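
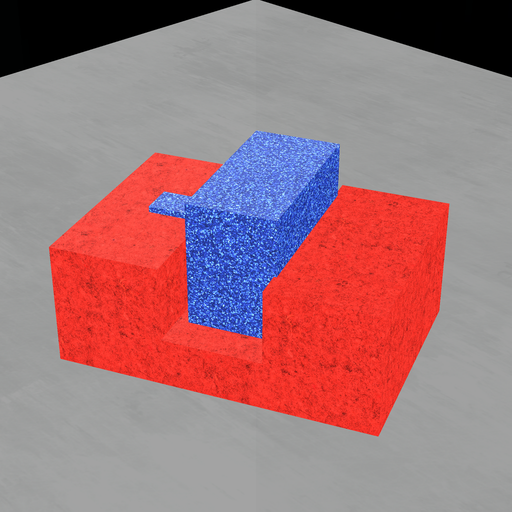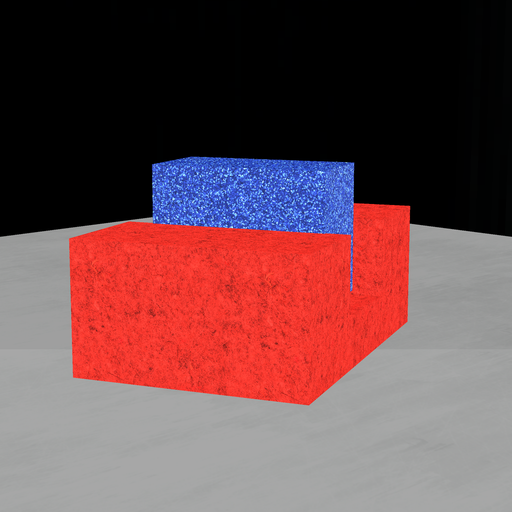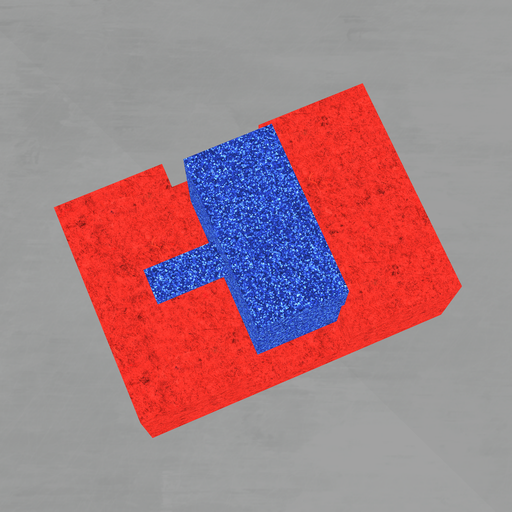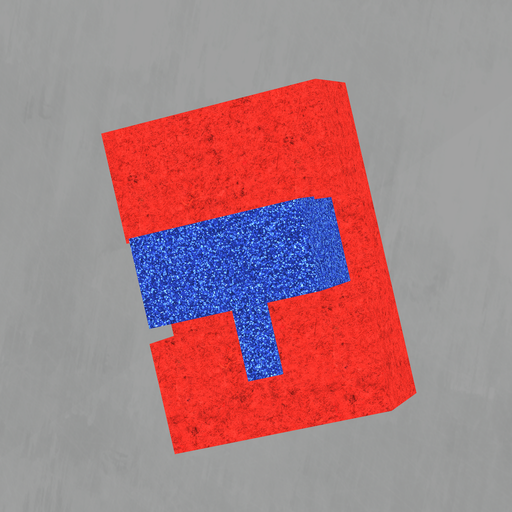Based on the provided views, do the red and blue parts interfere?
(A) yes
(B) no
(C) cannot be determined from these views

(A) yes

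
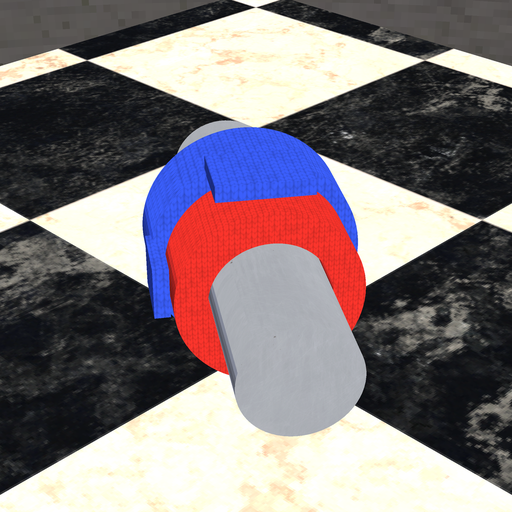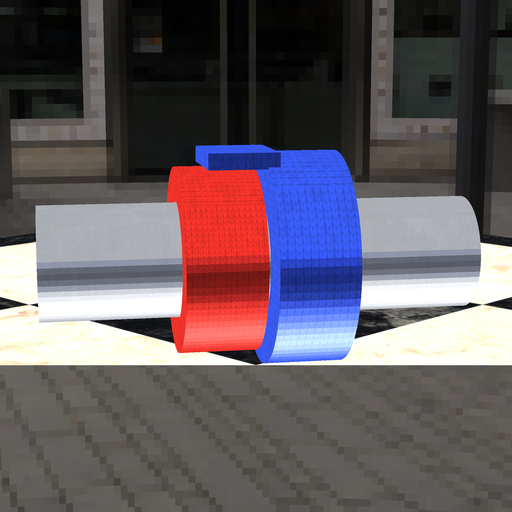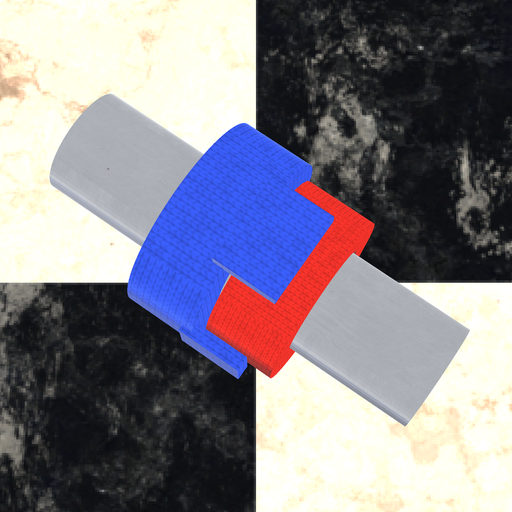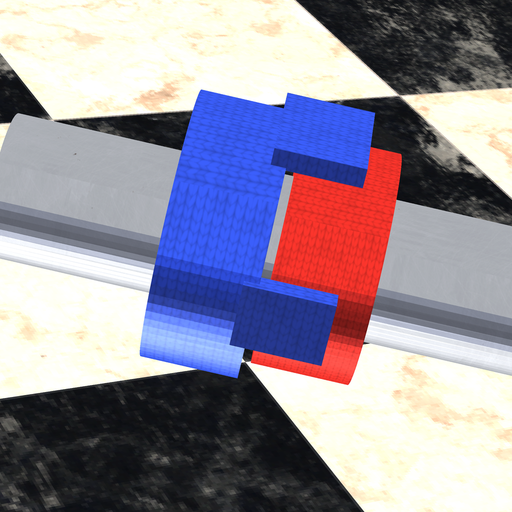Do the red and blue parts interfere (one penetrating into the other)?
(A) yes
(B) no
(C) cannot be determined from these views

(B) no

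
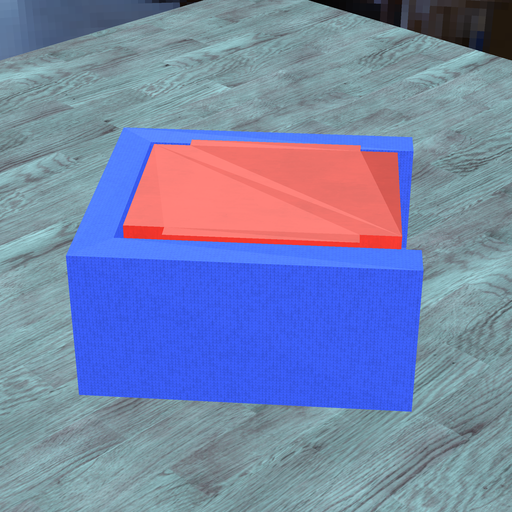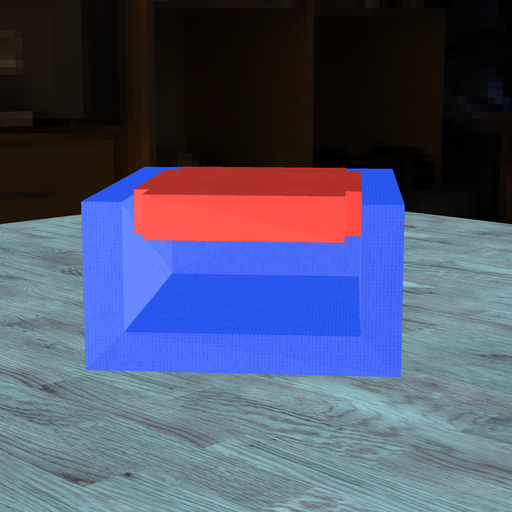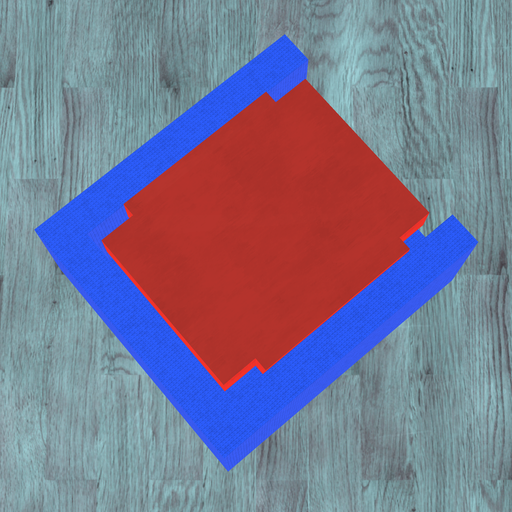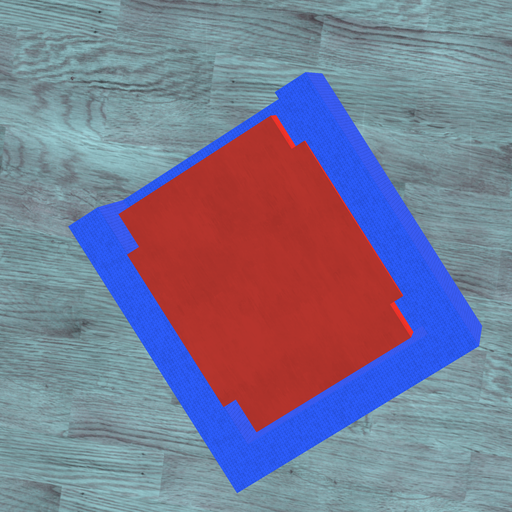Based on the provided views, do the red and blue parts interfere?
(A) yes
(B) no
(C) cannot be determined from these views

(B) no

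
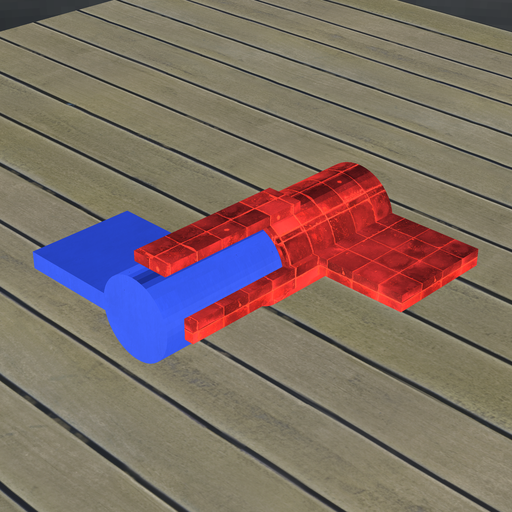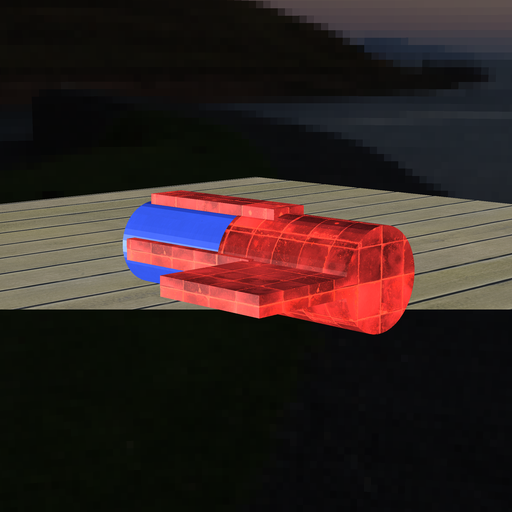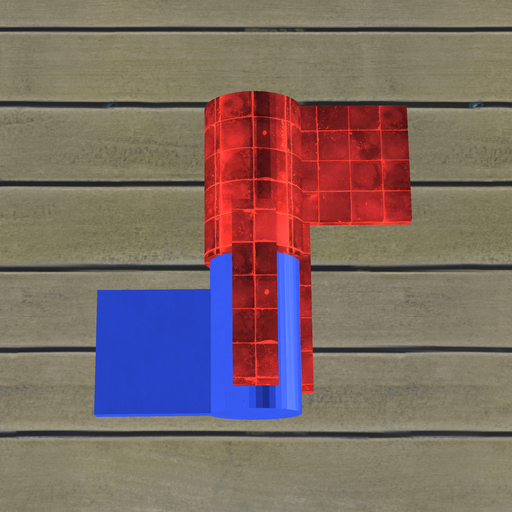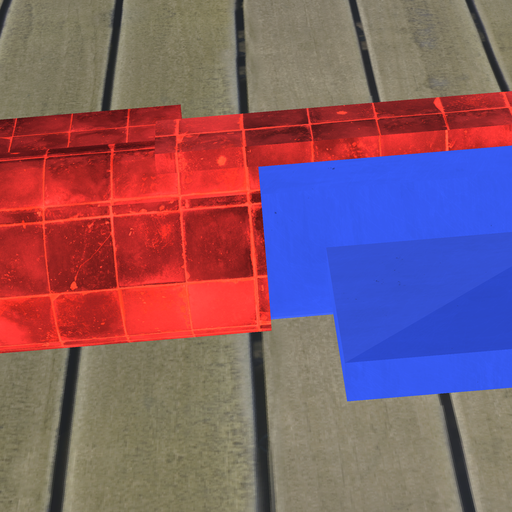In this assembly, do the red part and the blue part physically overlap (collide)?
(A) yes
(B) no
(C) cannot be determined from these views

(A) yes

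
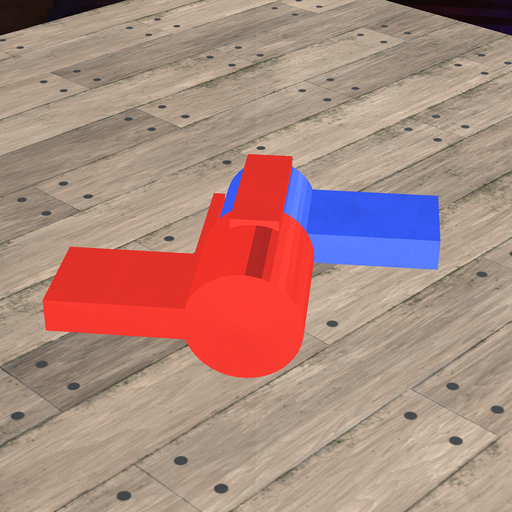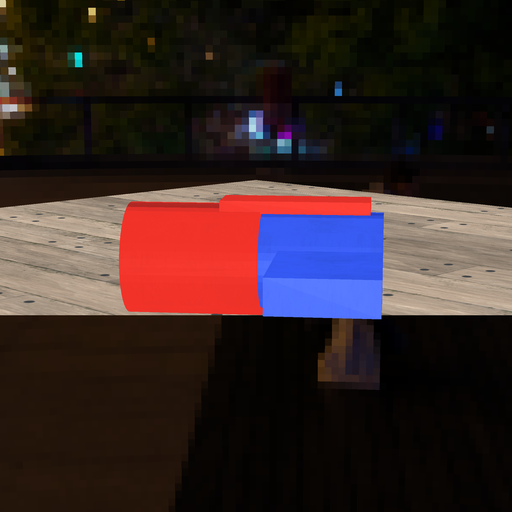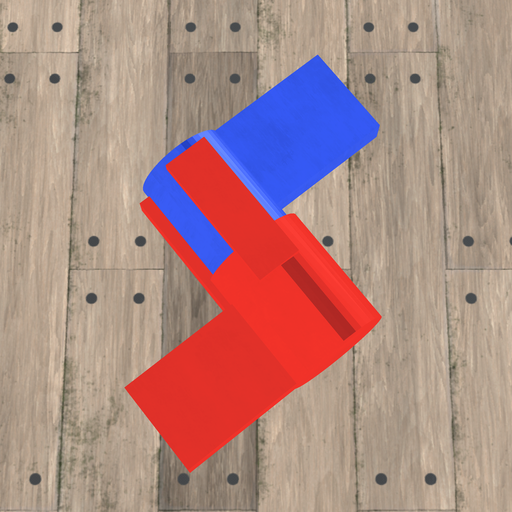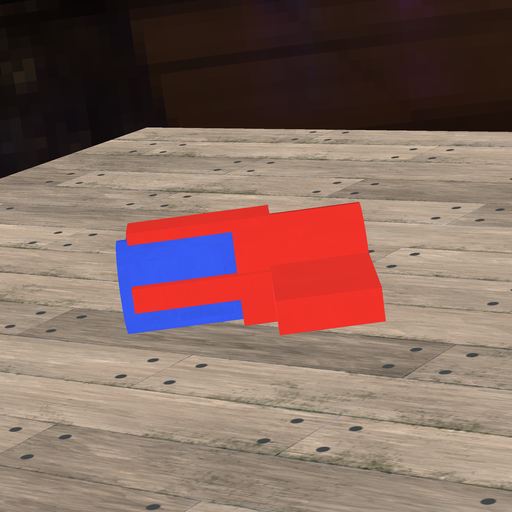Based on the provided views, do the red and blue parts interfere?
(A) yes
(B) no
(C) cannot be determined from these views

(A) yes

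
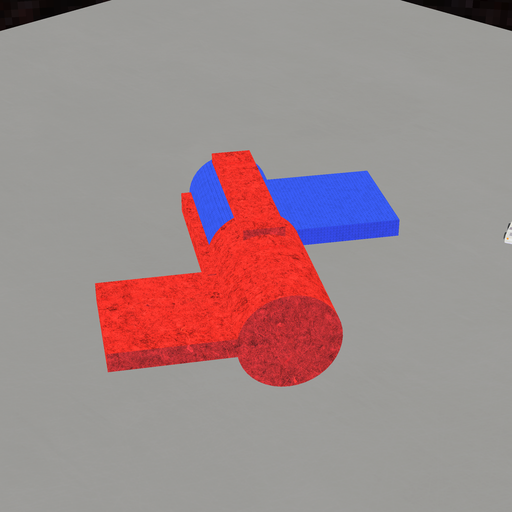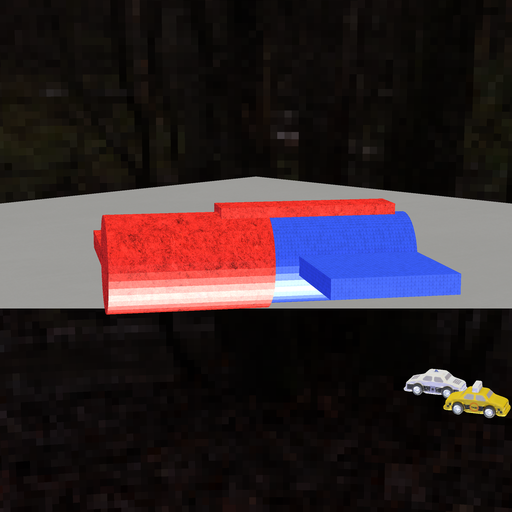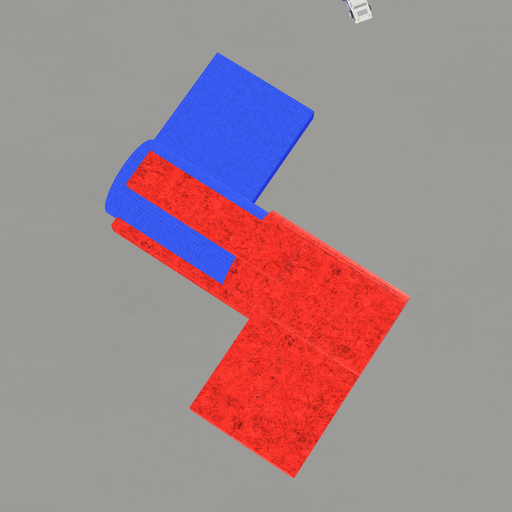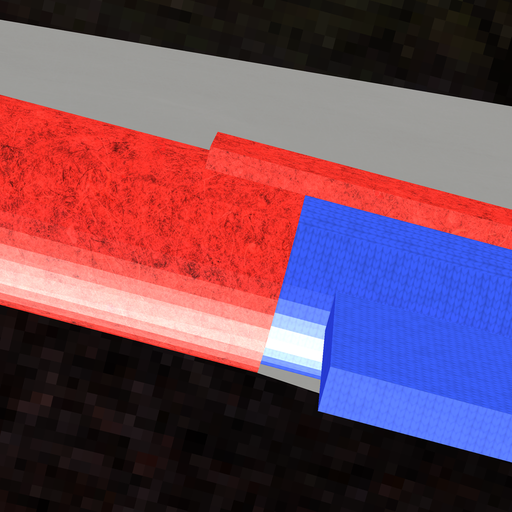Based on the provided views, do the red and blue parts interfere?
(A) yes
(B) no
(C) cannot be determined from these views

(A) yes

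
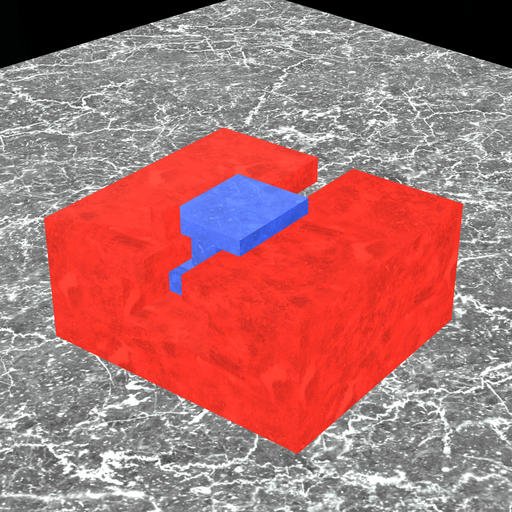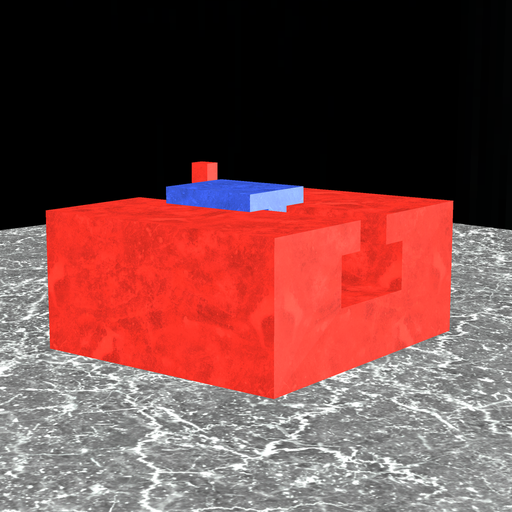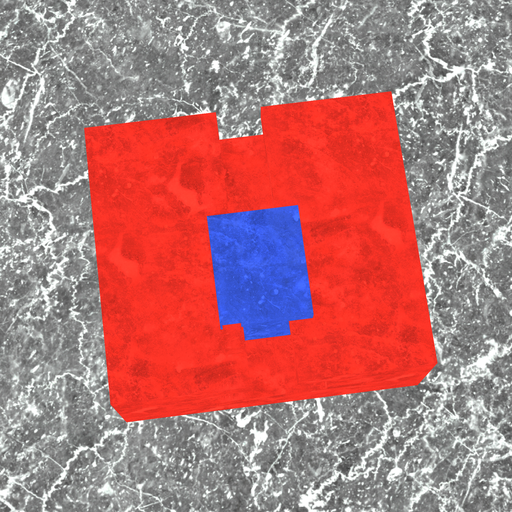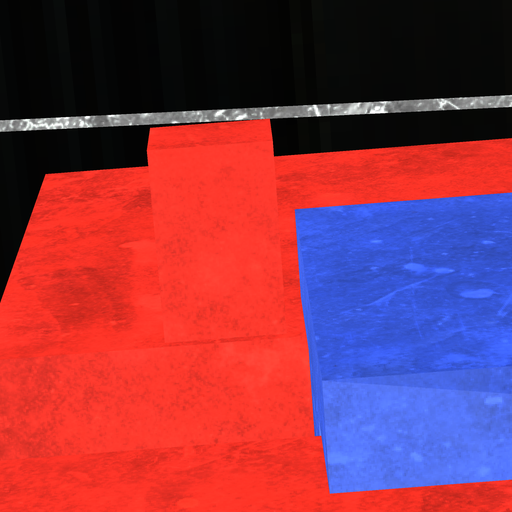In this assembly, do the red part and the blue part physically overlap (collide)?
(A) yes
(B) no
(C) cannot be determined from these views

(B) no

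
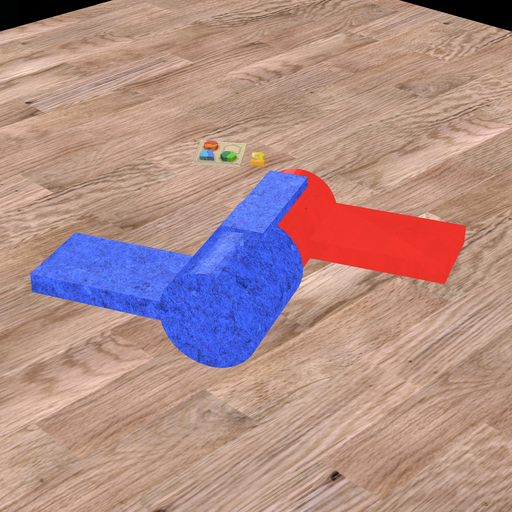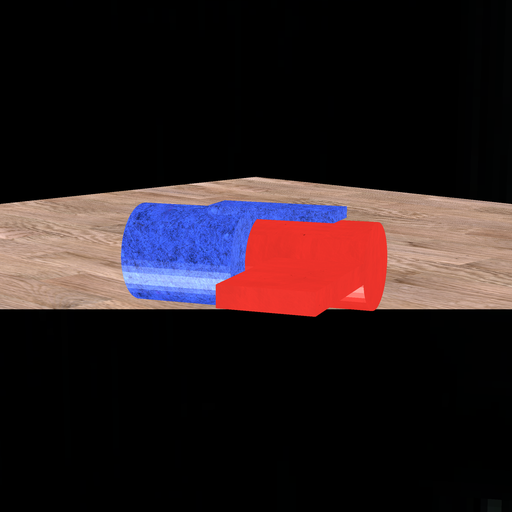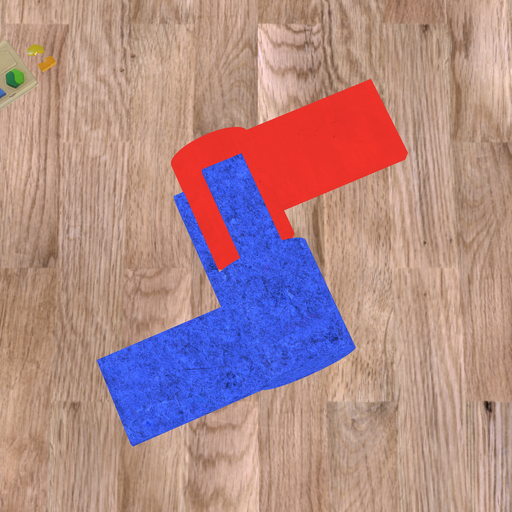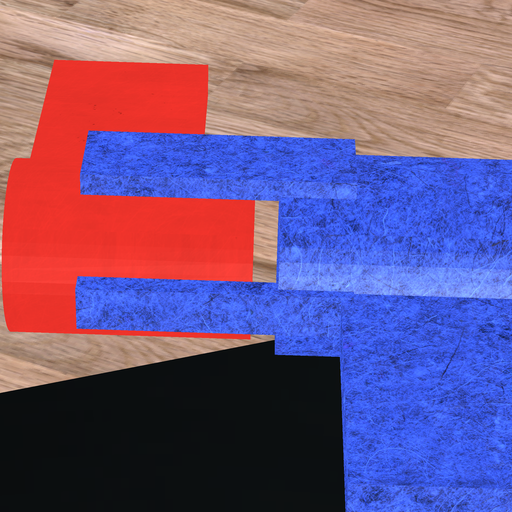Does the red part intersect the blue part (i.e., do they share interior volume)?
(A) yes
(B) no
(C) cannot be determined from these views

(B) no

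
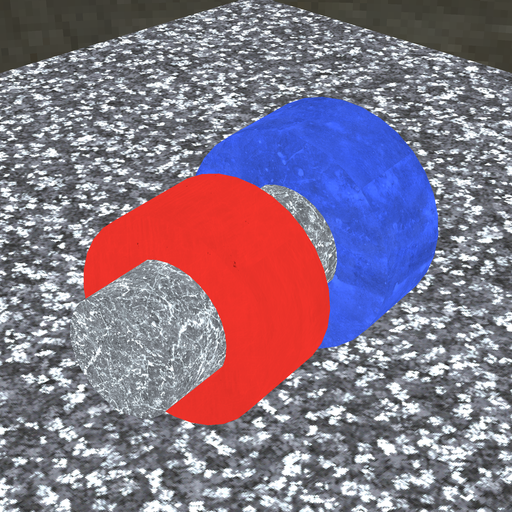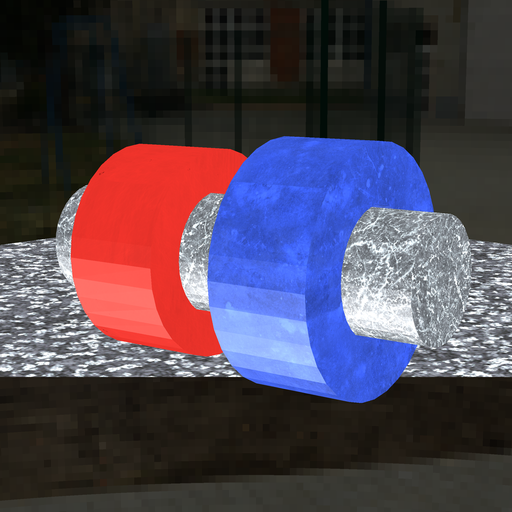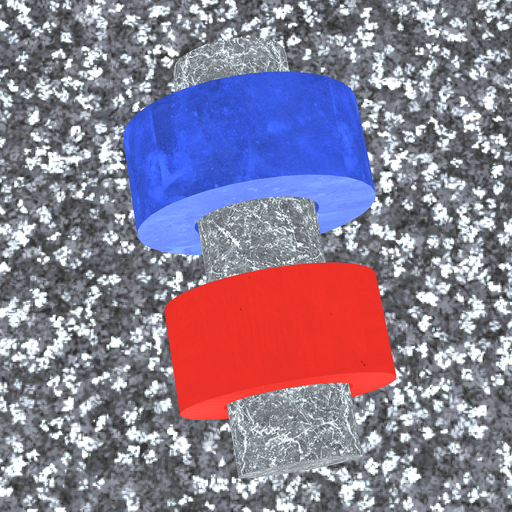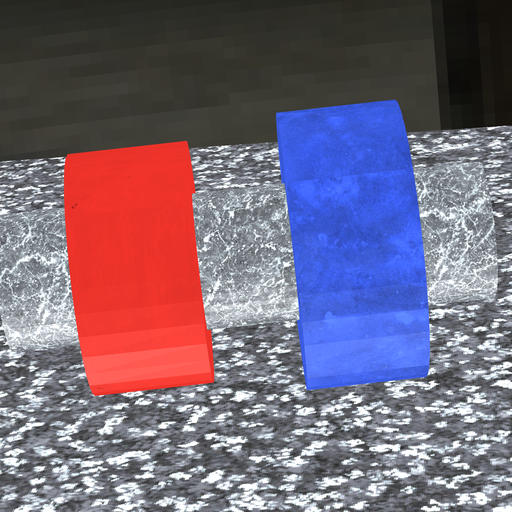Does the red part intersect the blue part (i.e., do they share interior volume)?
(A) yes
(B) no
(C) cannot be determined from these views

(B) no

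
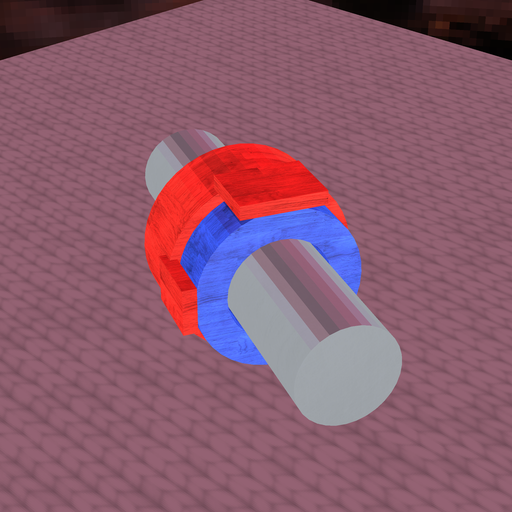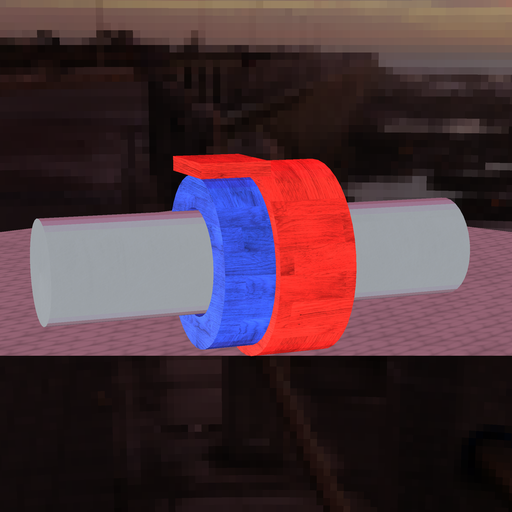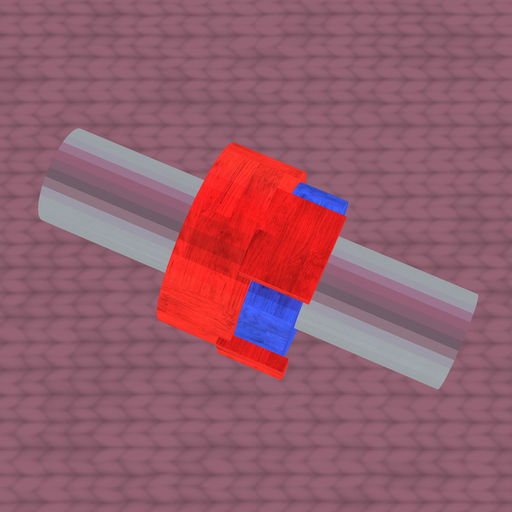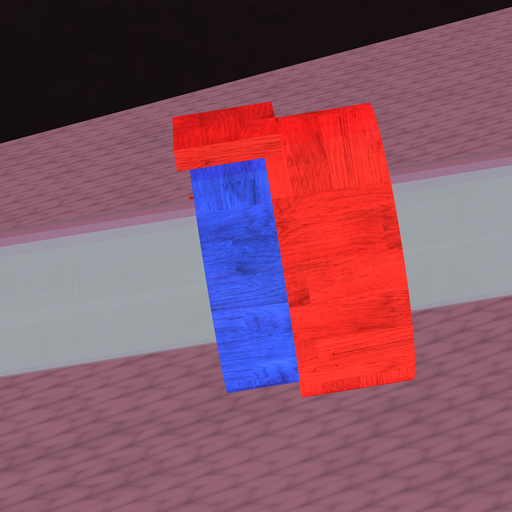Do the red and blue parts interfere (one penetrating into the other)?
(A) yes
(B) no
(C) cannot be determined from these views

(A) yes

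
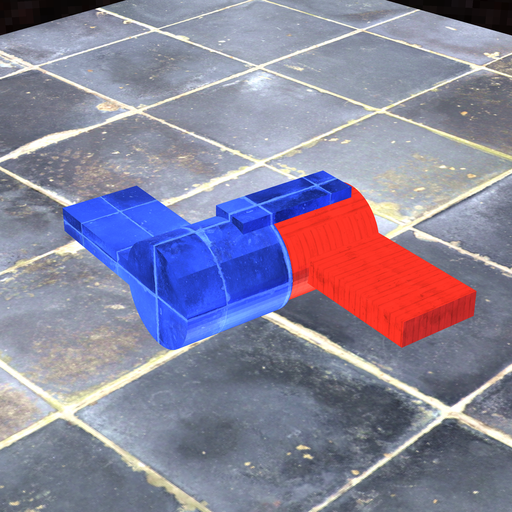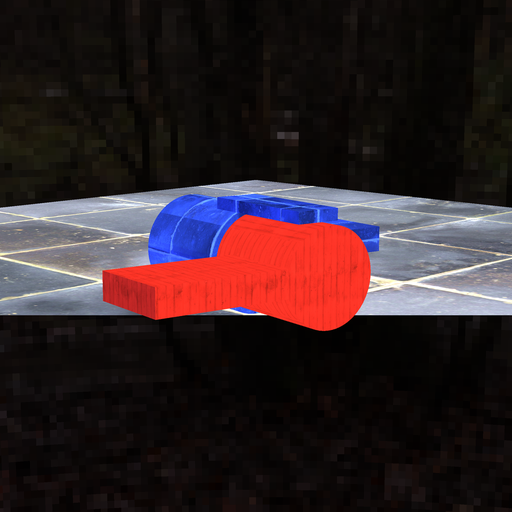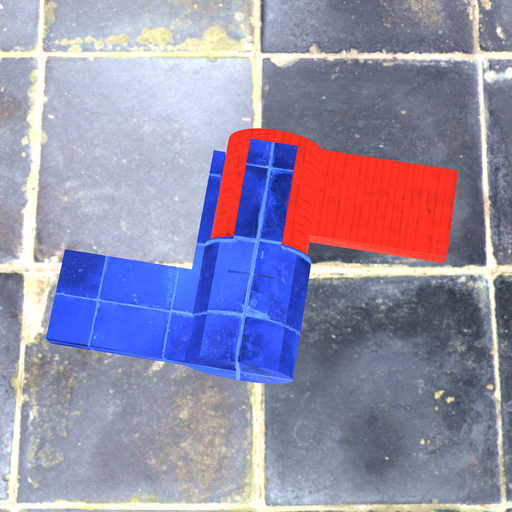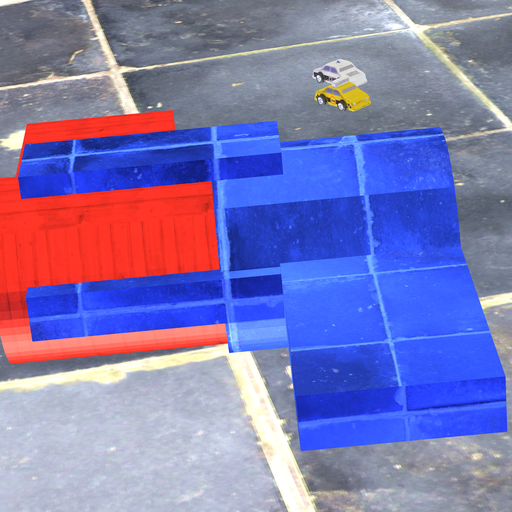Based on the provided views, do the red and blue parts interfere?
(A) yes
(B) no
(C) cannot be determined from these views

(A) yes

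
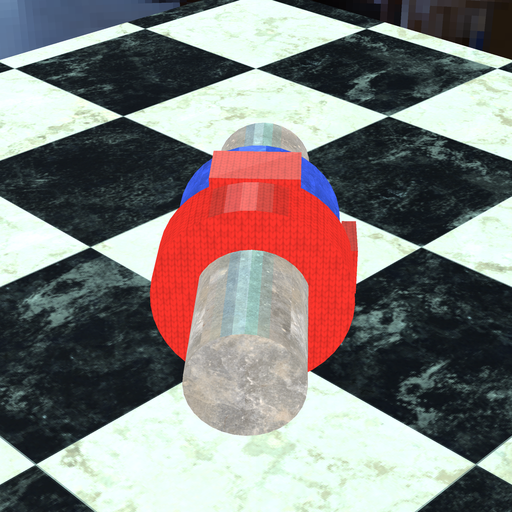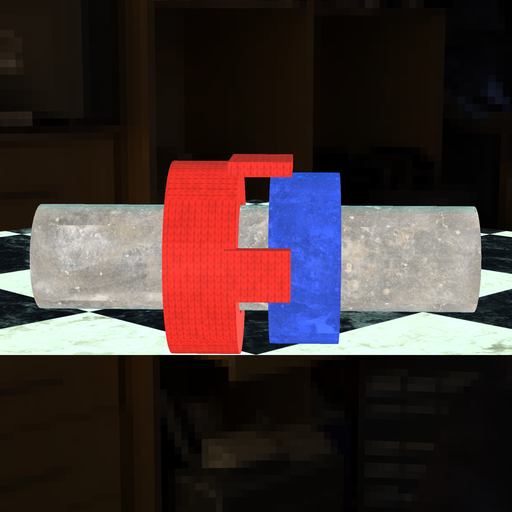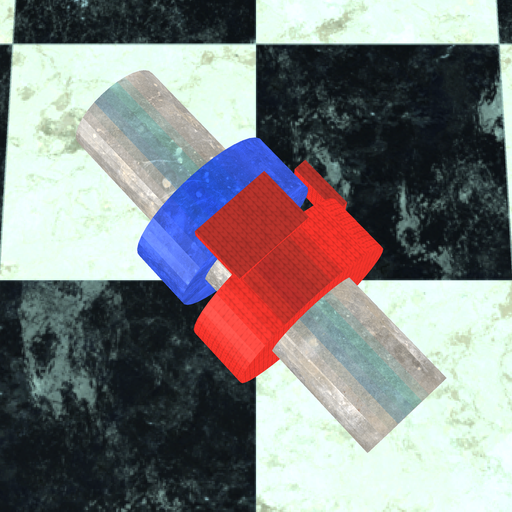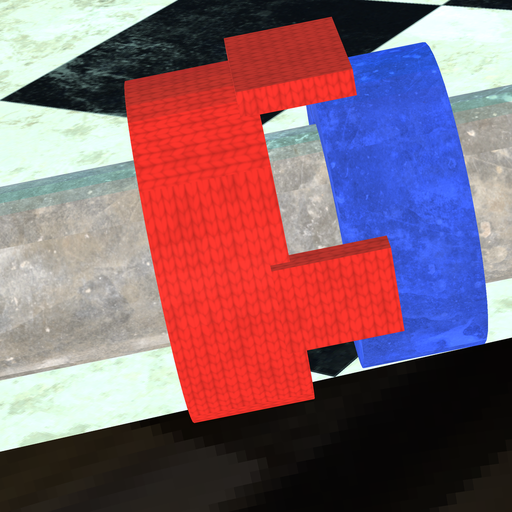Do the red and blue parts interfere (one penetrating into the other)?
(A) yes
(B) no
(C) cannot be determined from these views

(B) no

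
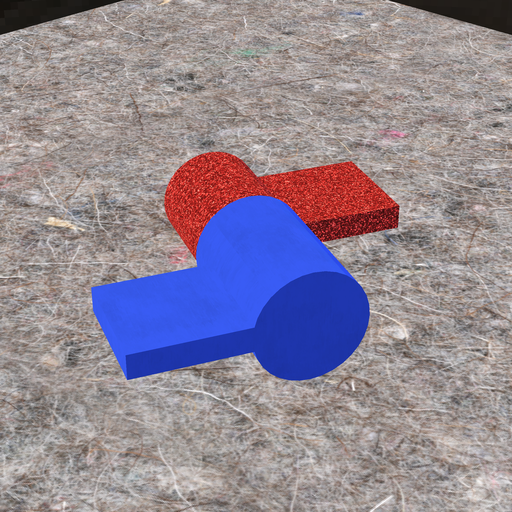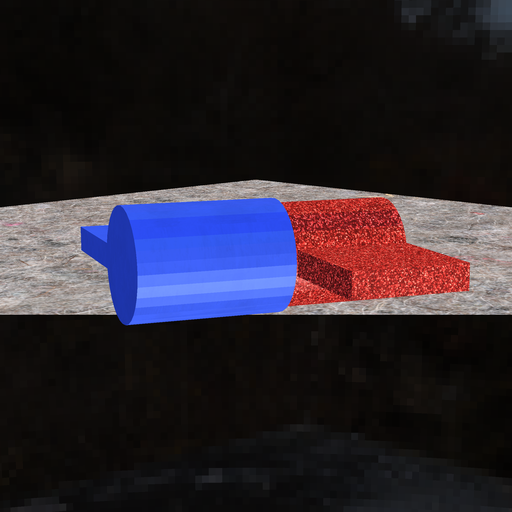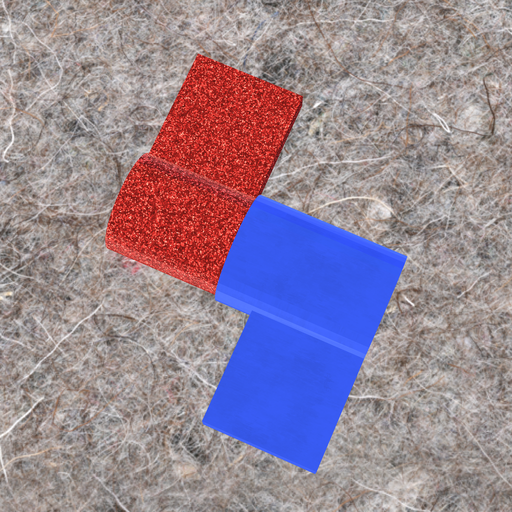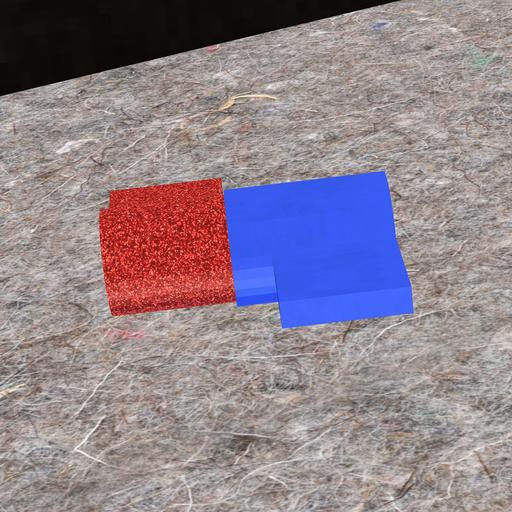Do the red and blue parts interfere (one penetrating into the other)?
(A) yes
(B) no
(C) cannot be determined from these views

(A) yes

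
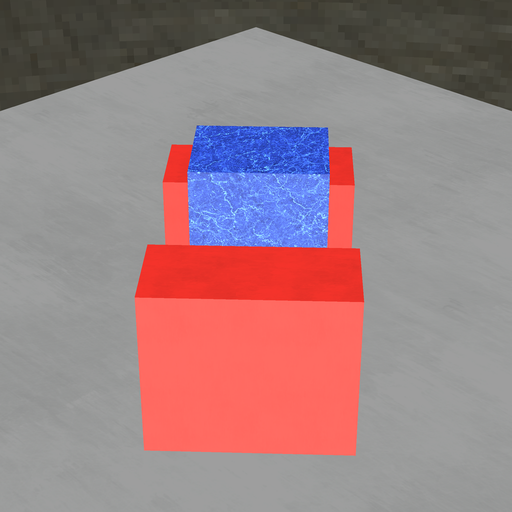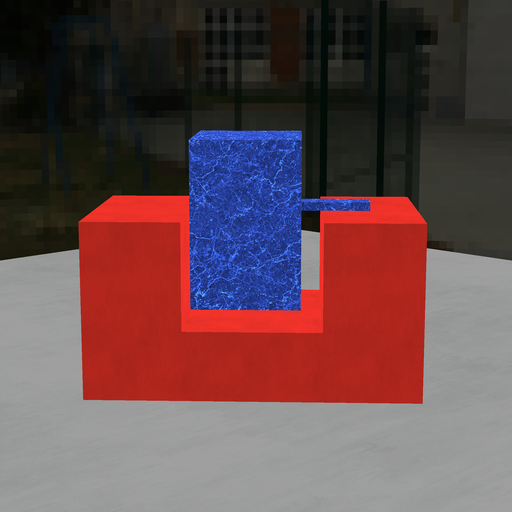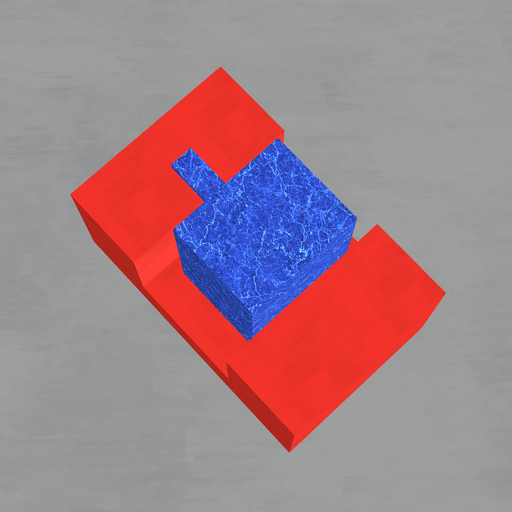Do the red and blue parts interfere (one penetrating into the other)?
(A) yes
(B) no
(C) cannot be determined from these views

(B) no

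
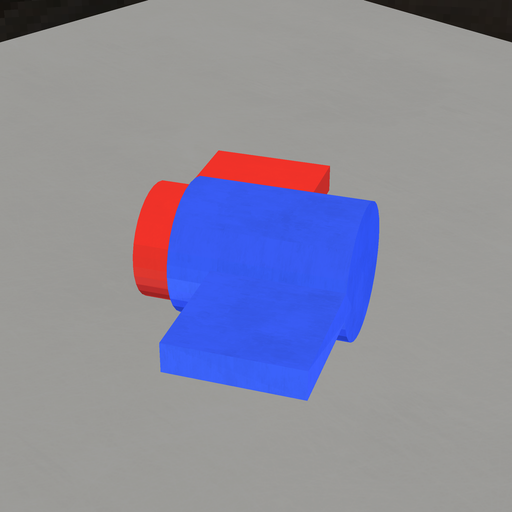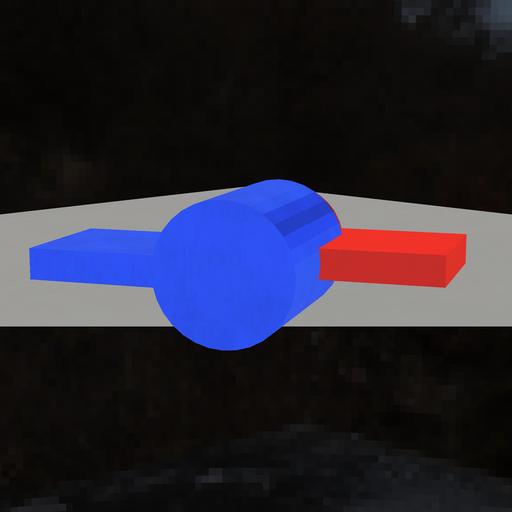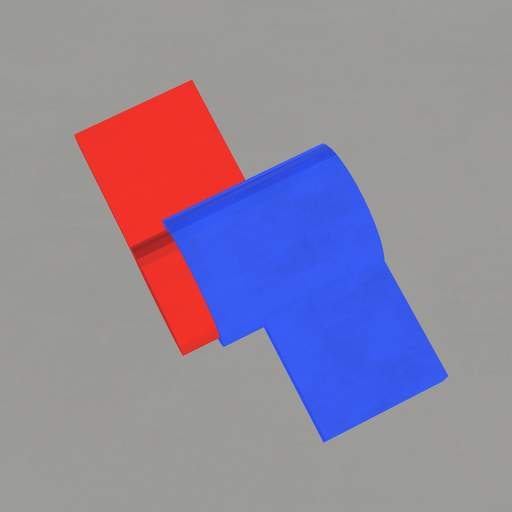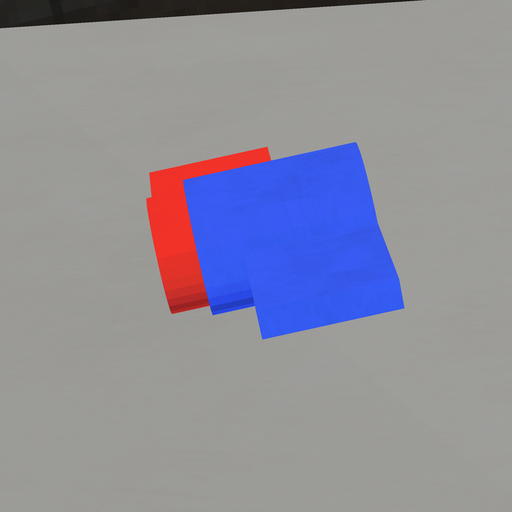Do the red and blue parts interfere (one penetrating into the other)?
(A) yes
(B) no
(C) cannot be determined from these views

(A) yes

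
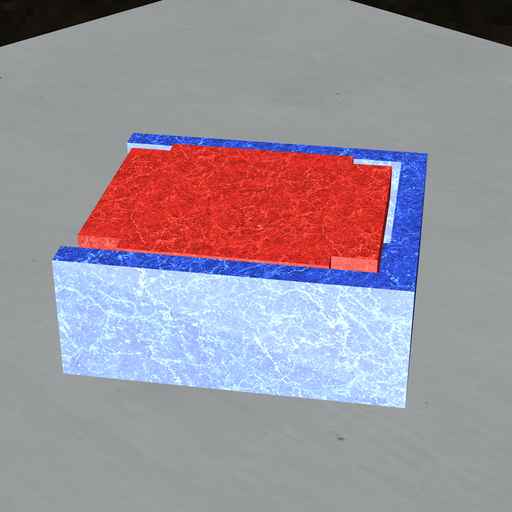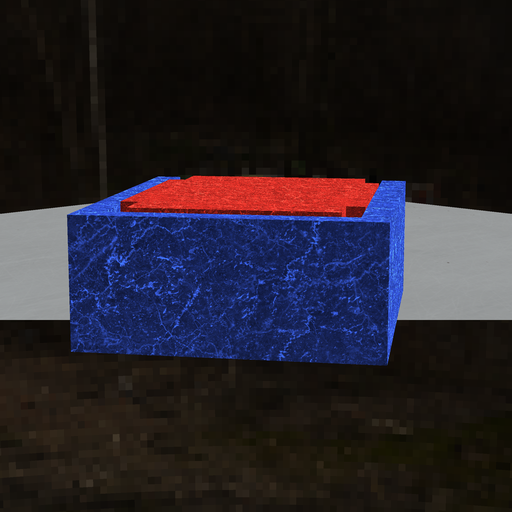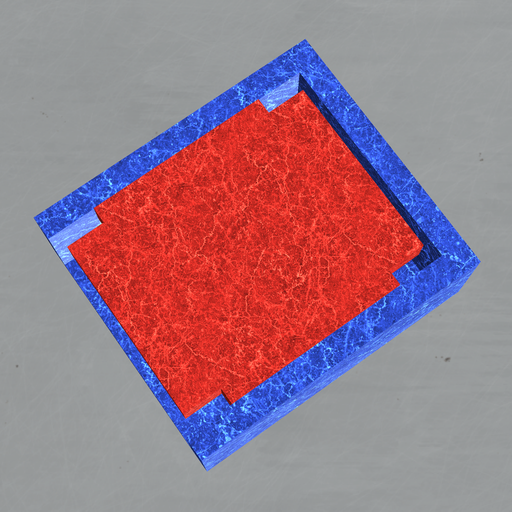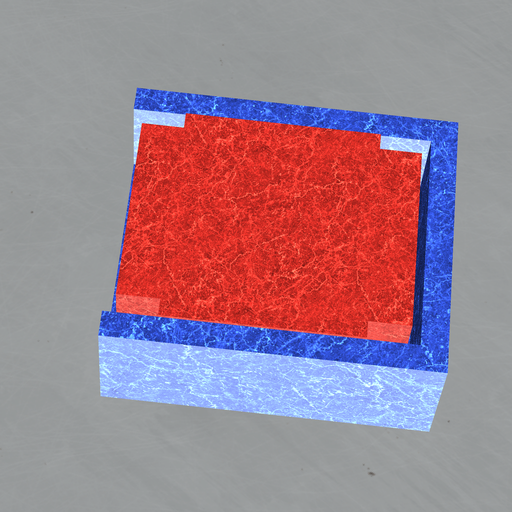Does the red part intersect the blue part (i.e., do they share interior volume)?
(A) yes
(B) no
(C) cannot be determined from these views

(B) no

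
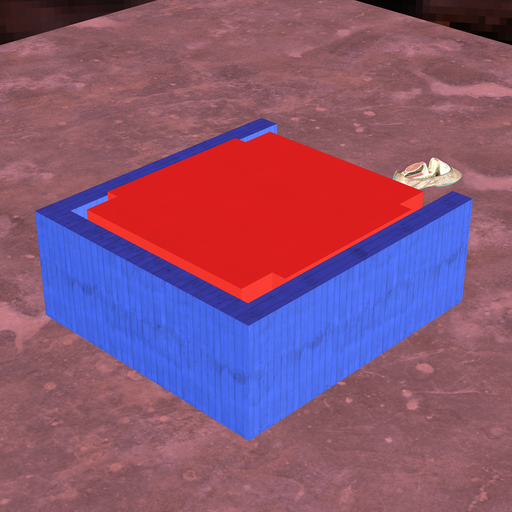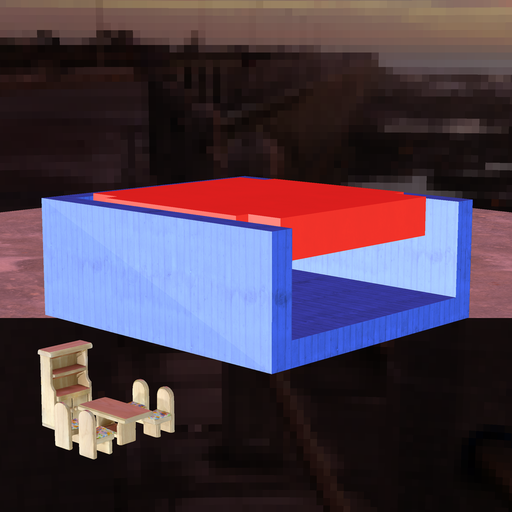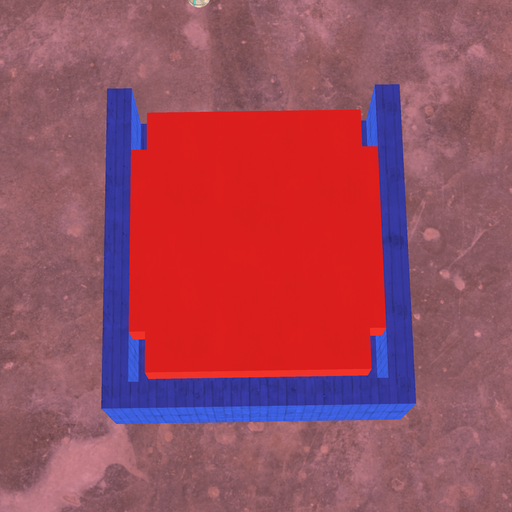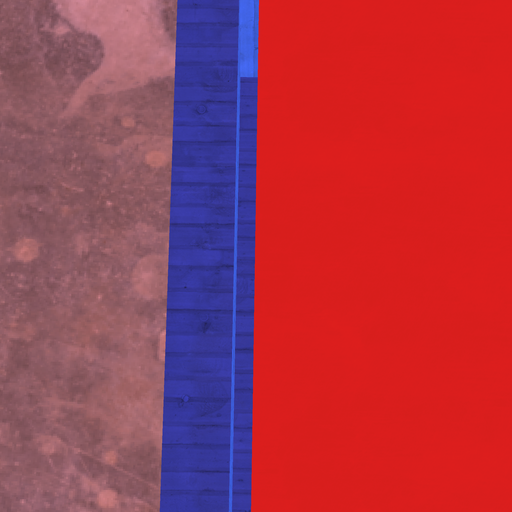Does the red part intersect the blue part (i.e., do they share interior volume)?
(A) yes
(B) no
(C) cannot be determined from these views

(B) no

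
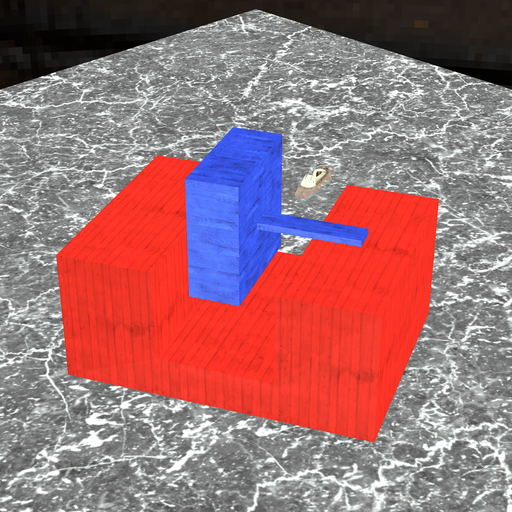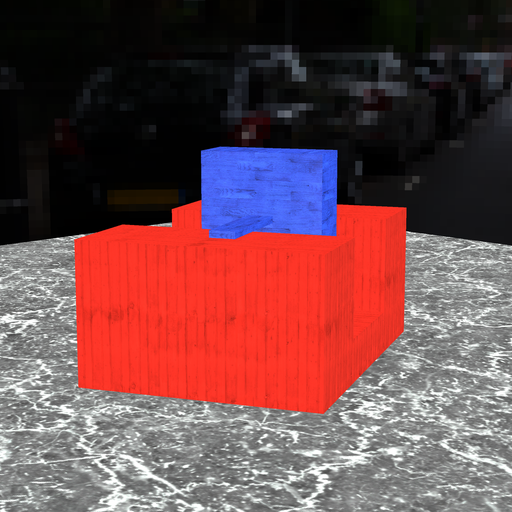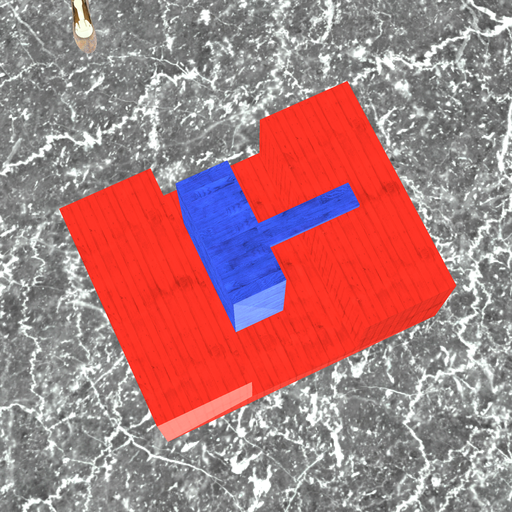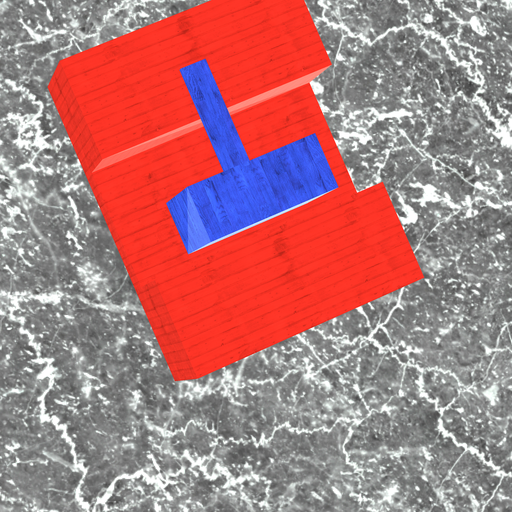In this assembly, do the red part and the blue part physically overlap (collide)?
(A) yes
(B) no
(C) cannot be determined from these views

(B) no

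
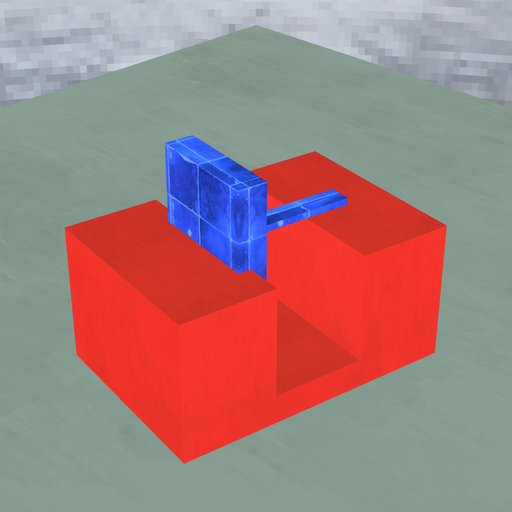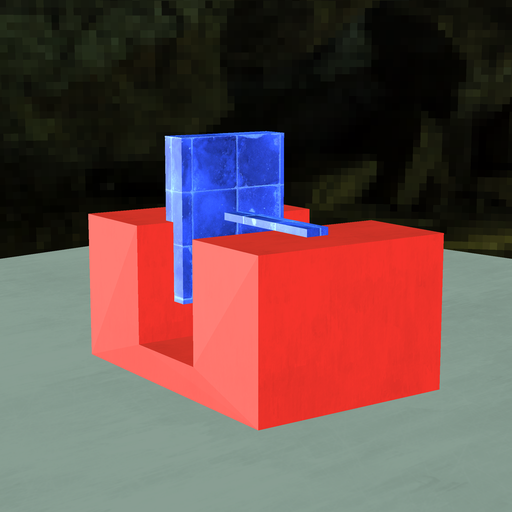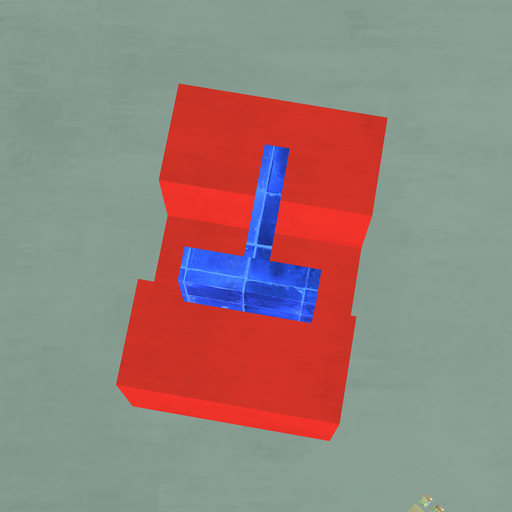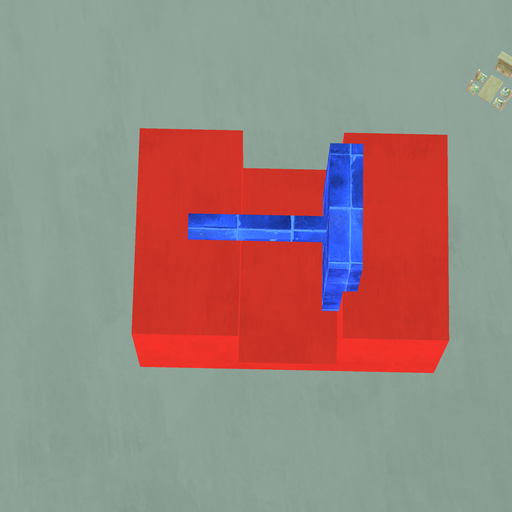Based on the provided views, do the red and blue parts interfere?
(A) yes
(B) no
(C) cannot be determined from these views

(A) yes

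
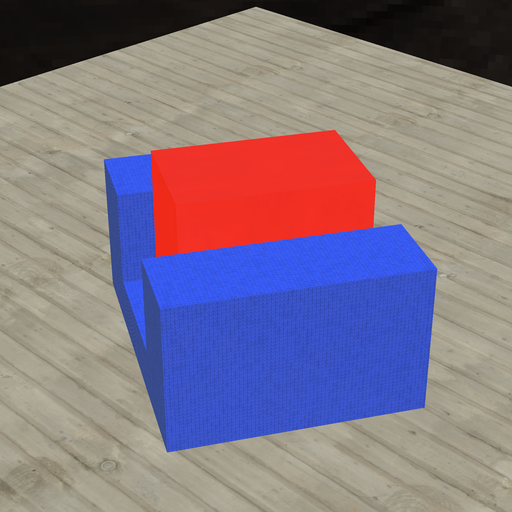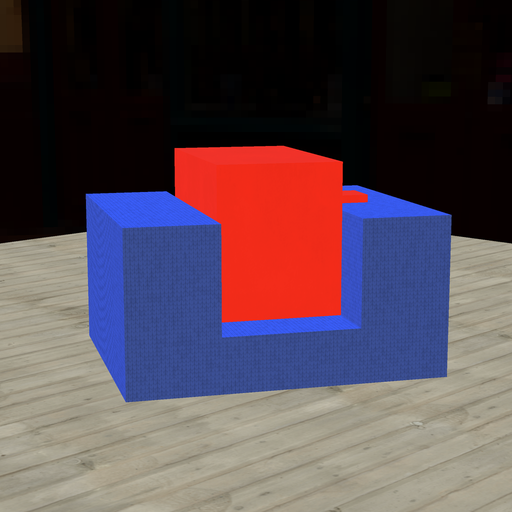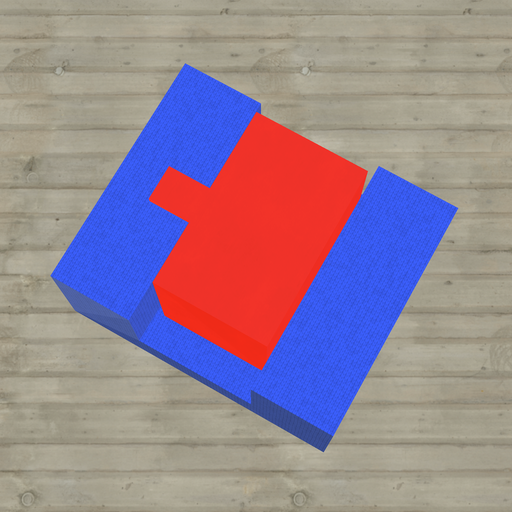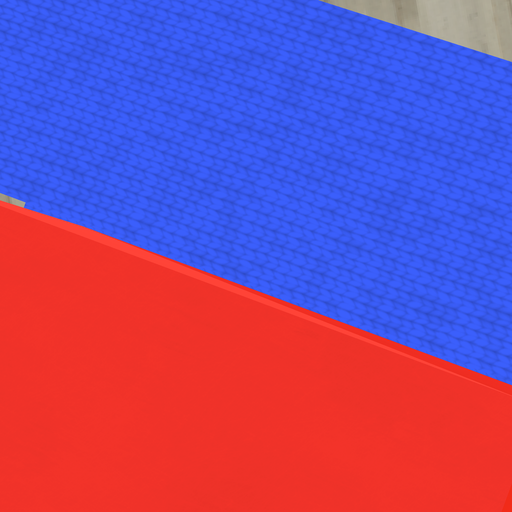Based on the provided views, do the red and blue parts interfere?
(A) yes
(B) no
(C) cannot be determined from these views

(B) no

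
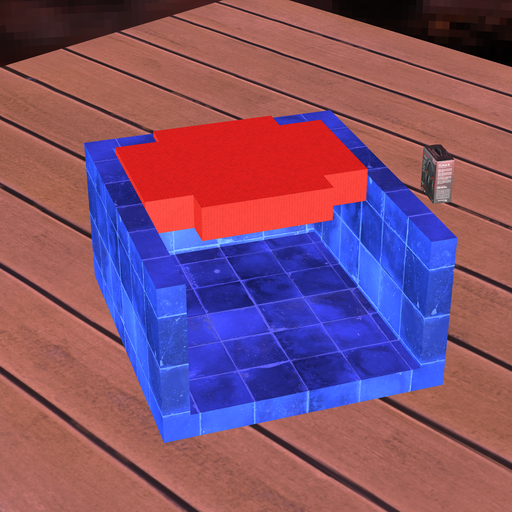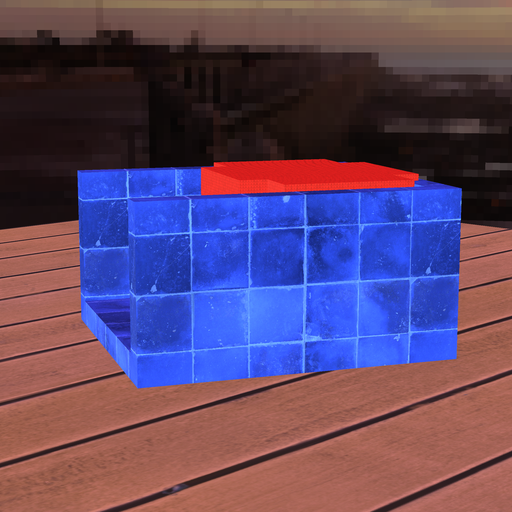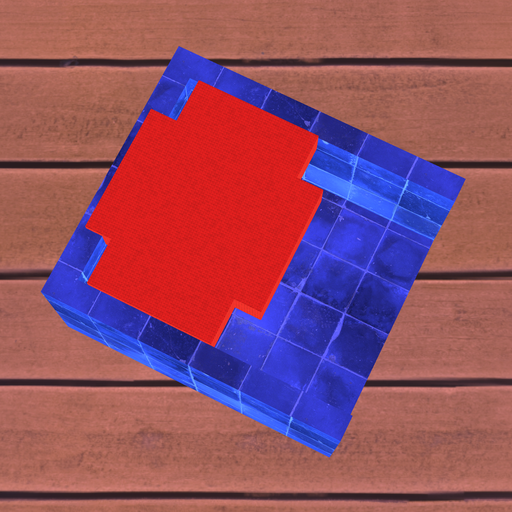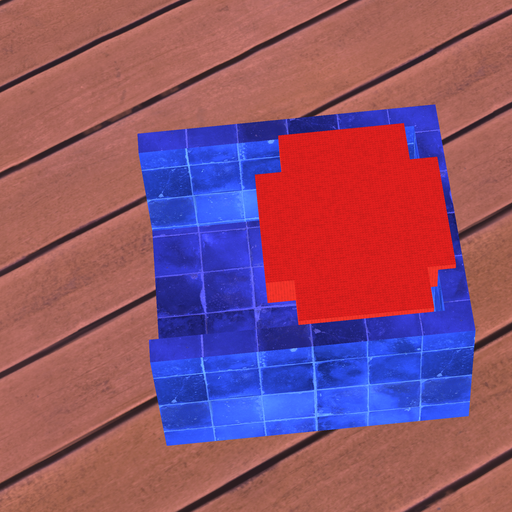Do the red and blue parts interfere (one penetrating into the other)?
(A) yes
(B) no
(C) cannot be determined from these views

(A) yes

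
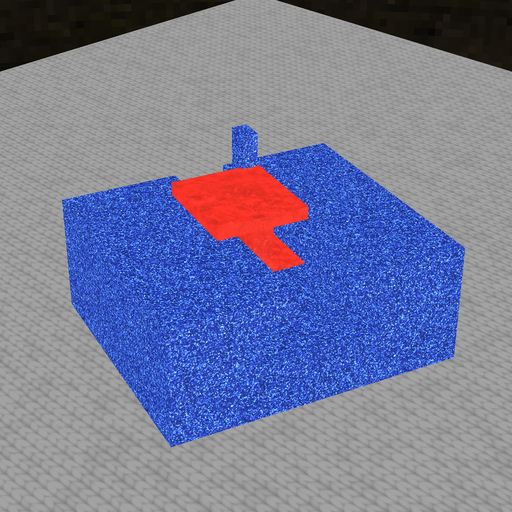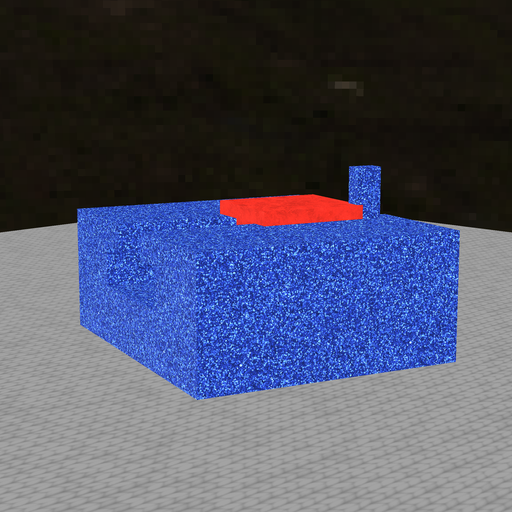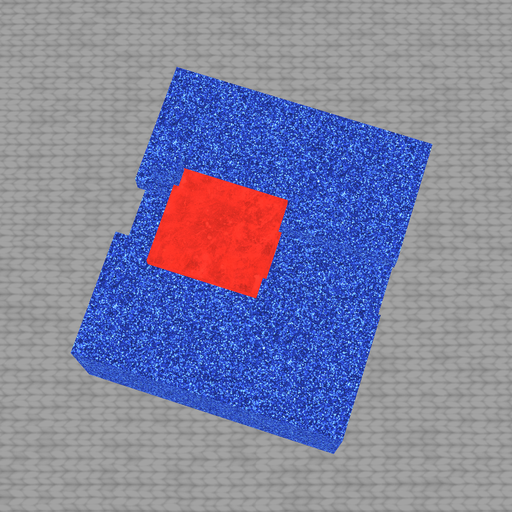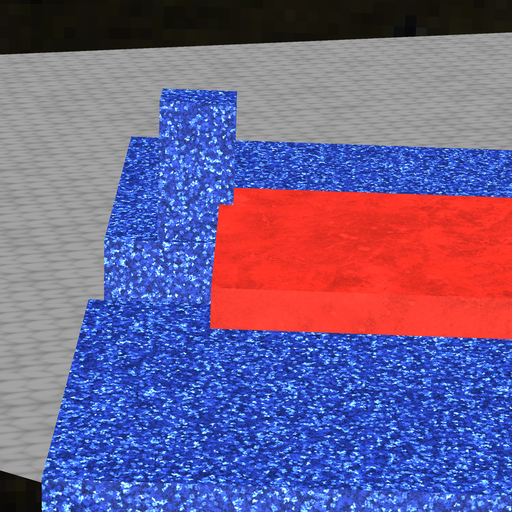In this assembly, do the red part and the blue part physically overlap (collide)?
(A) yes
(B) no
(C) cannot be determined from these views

(A) yes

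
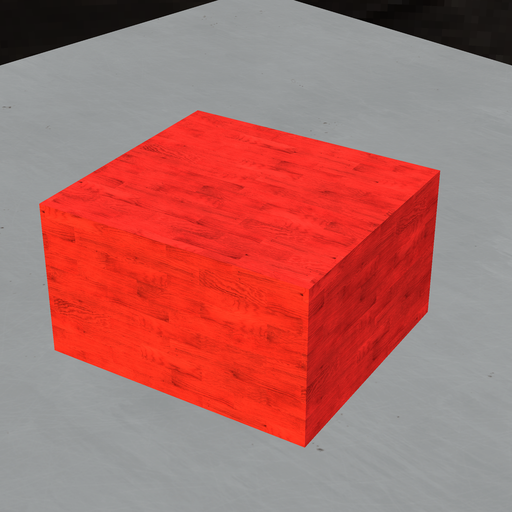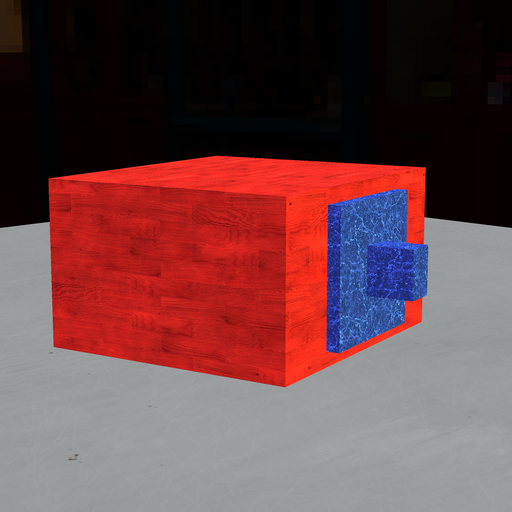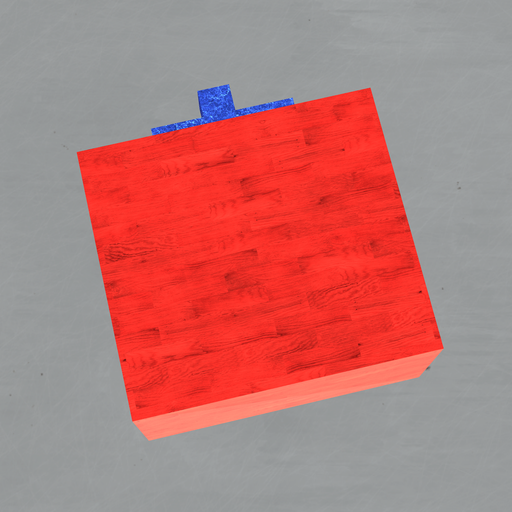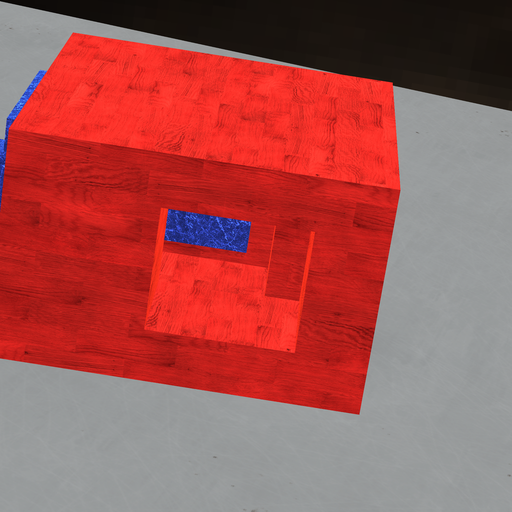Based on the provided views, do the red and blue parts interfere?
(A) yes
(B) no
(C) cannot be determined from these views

(B) no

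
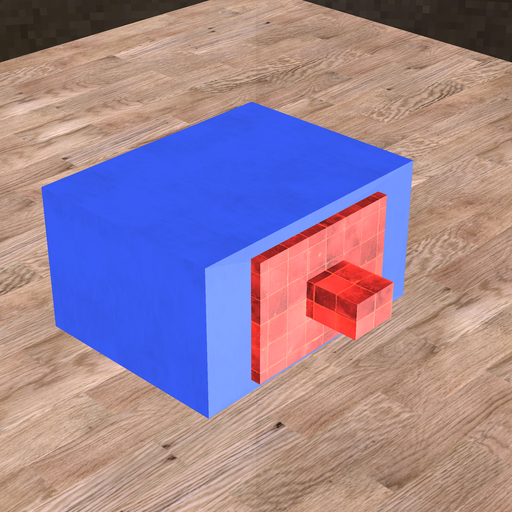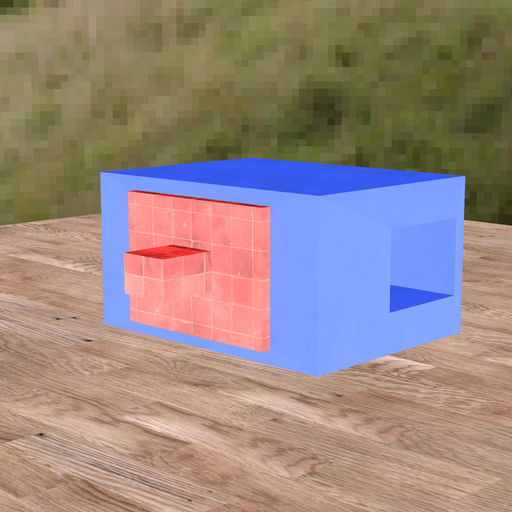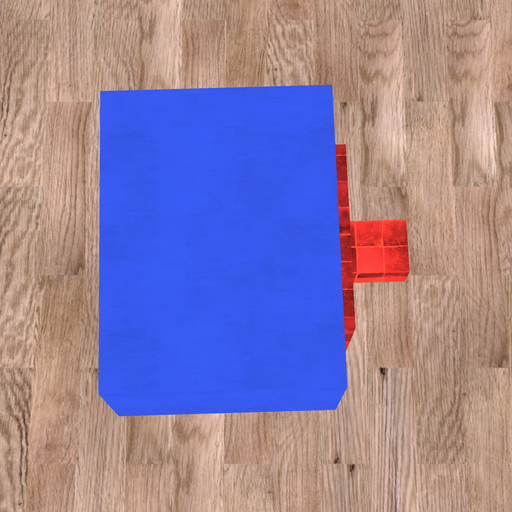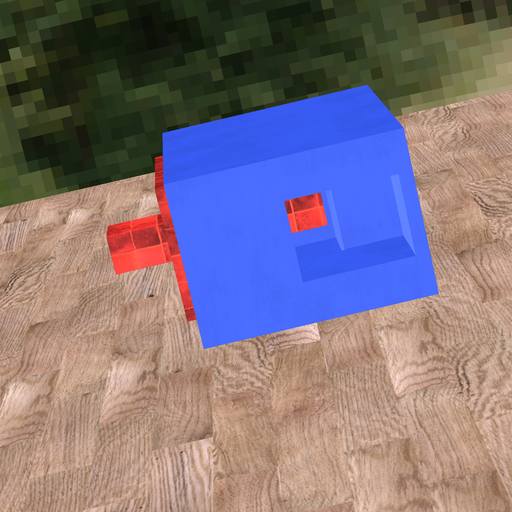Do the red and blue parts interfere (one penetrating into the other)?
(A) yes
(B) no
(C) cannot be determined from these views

(B) no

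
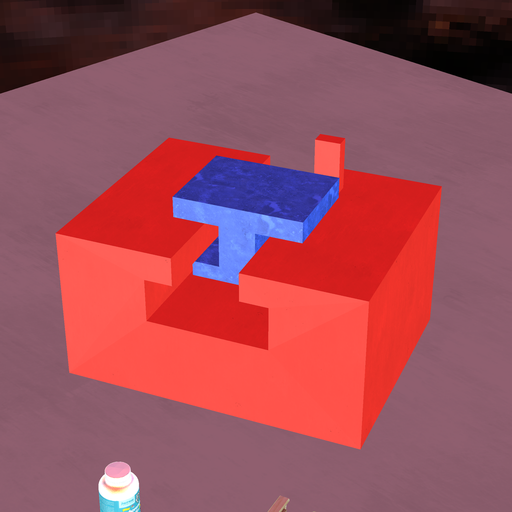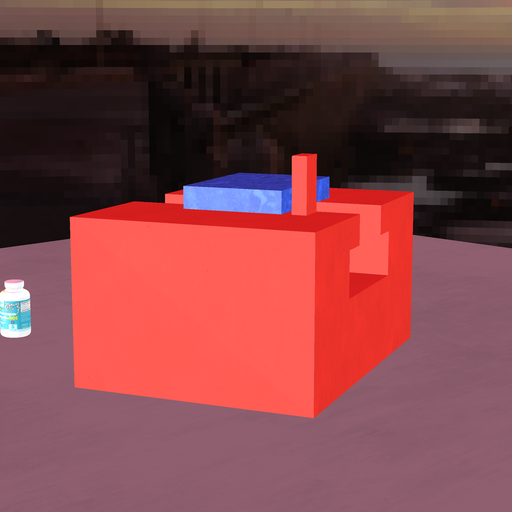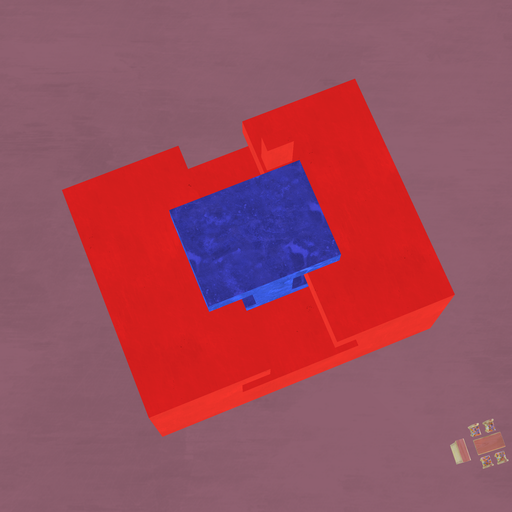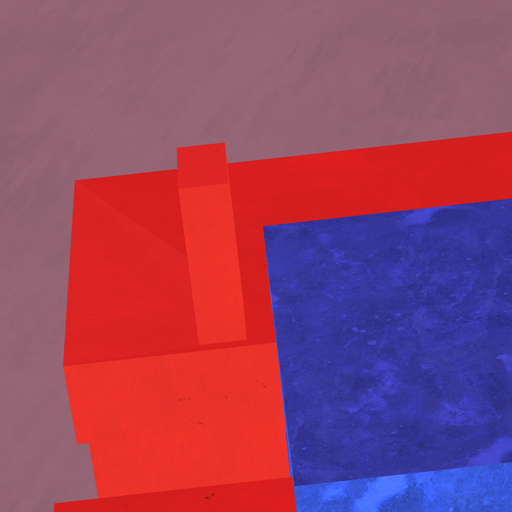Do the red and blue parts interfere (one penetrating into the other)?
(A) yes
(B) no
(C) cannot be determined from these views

(B) no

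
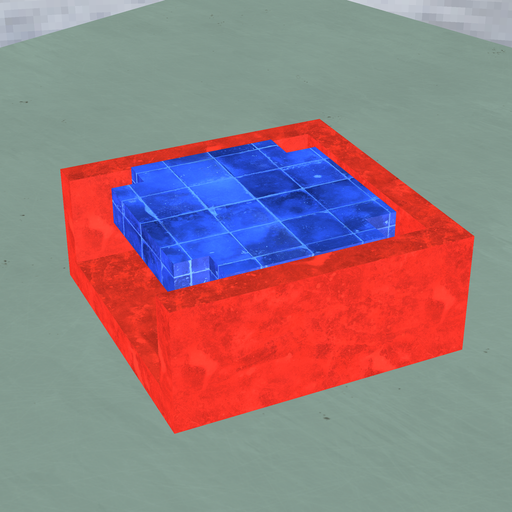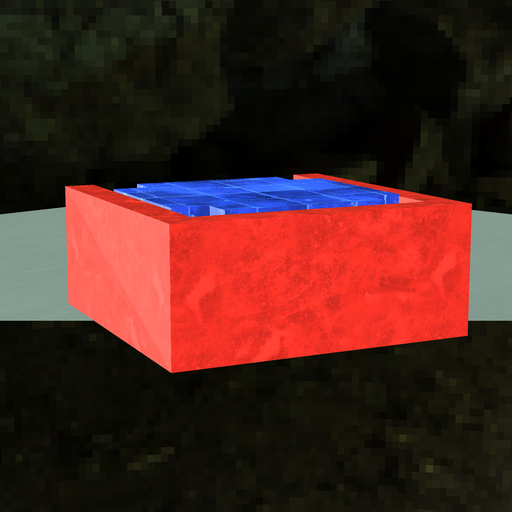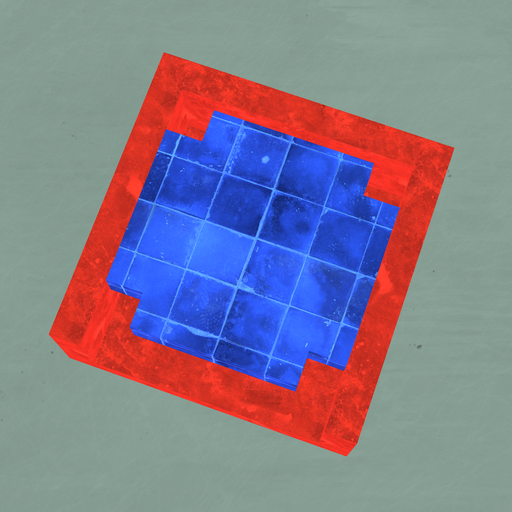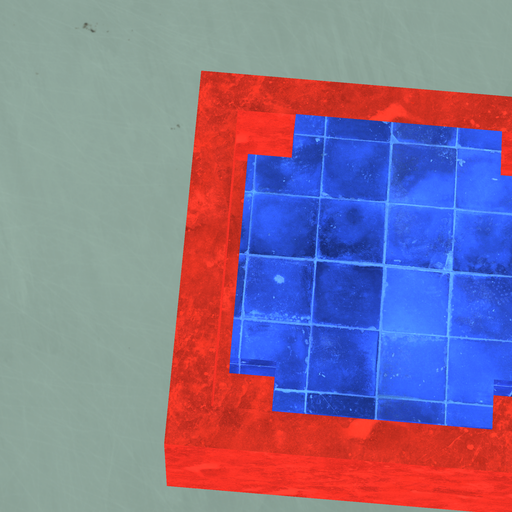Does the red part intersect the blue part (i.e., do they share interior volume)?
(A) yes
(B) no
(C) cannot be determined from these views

(B) no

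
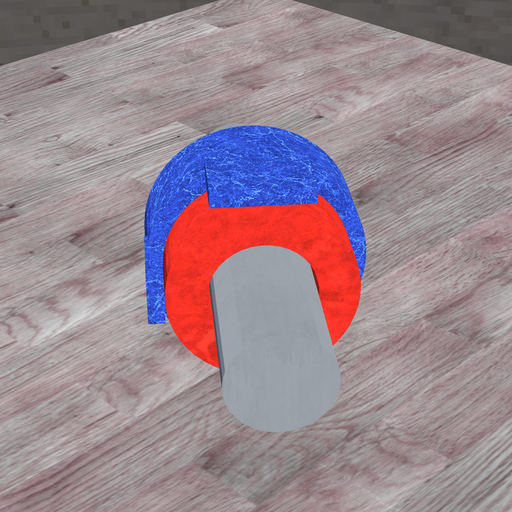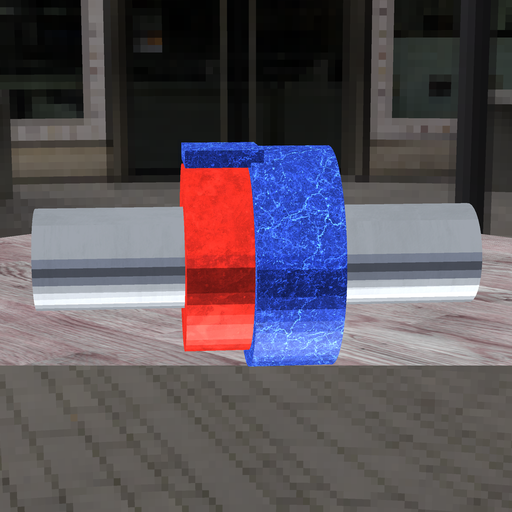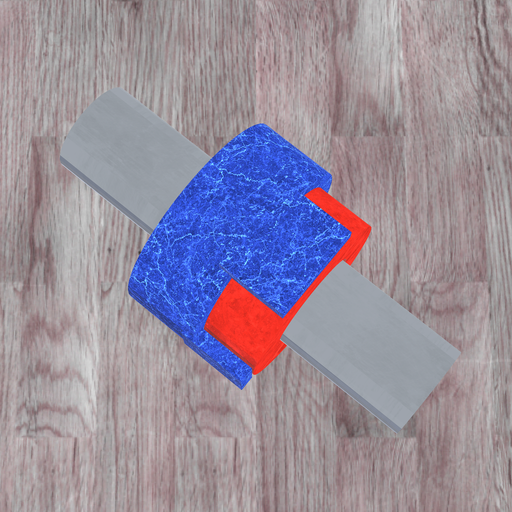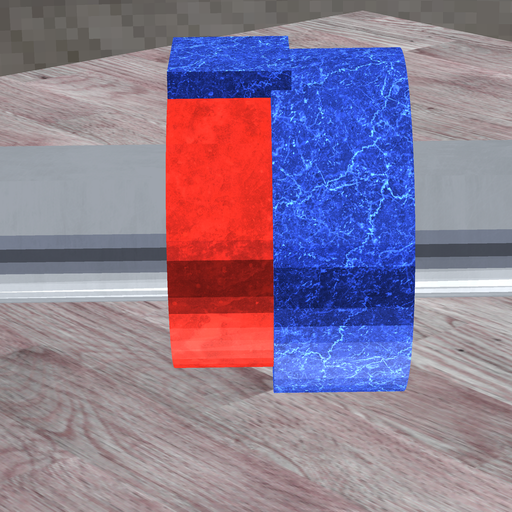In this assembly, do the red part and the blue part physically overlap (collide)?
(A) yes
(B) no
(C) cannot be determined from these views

(A) yes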